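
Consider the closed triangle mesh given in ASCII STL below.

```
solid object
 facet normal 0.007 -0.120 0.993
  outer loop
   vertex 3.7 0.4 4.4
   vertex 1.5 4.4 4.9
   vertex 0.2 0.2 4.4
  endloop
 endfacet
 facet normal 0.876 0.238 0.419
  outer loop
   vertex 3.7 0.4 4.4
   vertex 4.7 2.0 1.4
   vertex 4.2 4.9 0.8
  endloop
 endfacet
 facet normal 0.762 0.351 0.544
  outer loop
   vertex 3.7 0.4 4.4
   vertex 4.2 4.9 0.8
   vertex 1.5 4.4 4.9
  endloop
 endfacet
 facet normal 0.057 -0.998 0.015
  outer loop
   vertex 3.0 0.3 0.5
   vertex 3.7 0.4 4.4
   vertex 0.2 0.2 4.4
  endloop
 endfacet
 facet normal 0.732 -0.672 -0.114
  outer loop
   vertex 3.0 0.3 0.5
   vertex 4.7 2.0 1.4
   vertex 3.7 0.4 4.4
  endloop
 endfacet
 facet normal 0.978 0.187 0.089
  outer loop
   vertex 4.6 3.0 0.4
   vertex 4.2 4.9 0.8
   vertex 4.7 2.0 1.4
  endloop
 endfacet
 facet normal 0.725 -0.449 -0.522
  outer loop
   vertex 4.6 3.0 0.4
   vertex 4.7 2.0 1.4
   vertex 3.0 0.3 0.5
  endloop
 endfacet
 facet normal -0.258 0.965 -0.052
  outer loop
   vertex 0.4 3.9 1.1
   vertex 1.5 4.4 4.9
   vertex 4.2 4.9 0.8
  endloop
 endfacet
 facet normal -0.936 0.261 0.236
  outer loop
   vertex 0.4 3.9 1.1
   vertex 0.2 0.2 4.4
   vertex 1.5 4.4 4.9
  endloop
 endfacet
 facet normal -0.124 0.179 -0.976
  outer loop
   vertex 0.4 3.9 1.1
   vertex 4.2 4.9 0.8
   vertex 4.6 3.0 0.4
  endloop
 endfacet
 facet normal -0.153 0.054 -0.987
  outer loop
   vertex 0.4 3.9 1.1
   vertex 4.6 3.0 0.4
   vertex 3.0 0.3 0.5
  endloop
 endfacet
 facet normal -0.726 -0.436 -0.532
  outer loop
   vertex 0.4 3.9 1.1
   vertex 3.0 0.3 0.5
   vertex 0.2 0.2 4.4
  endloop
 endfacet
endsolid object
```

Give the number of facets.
12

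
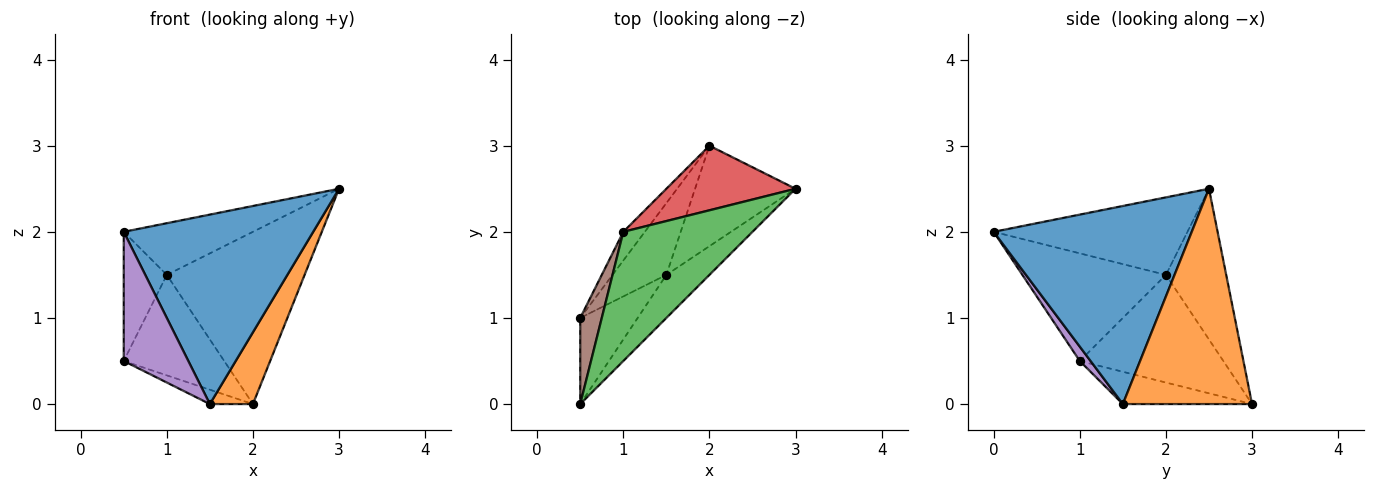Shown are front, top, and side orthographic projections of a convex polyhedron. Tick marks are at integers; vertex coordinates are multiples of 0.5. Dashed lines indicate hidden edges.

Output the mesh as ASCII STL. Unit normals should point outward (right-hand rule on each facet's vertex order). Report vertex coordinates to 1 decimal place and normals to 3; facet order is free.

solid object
 facet normal 0.714 -0.683 -0.155
  outer loop
   vertex 1.5 1.5 0.0
   vertex 3.0 2.5 2.5
   vertex 0.5 0.0 2.0
  endloop
 endfacet
 facet normal 0.867 -0.289 -0.405
  outer loop
   vertex 1.5 1.5 0.0
   vertex 2.0 3.0 0.0
   vertex 3.0 2.5 2.5
  endloop
 endfacet
 facet normal -0.487 0.324 0.811
  outer loop
   vertex 1.0 2.0 1.5
   vertex 0.5 0.0 2.0
   vertex 3.0 2.5 2.5
  endloop
 endfacet
 facet normal -0.379 0.866 0.325
  outer loop
   vertex 1.0 2.0 1.5
   vertex 3.0 2.5 2.5
   vertex 2.0 3.0 0.0
  endloop
 endfacet
 facet normal 0.137 -0.824 -0.549
  outer loop
   vertex 0.5 1.0 0.5
   vertex 1.5 1.5 0.0
   vertex 0.5 0.0 2.0
  endloop
 endfacet
 facet normal -0.941 0.282 0.188
  outer loop
   vertex 0.5 1.0 0.5
   vertex 0.5 0.0 2.0
   vertex 1.0 2.0 1.5
  endloop
 endfacet
 facet normal -0.507 0.169 -0.845
  outer loop
   vertex 0.5 1.0 0.5
   vertex 2.0 3.0 0.0
   vertex 1.5 1.5 0.0
  endloop
 endfacet
 facet normal -0.808 0.566 -0.162
  outer loop
   vertex 0.5 1.0 0.5
   vertex 1.0 2.0 1.5
   vertex 2.0 3.0 0.0
  endloop
 endfacet
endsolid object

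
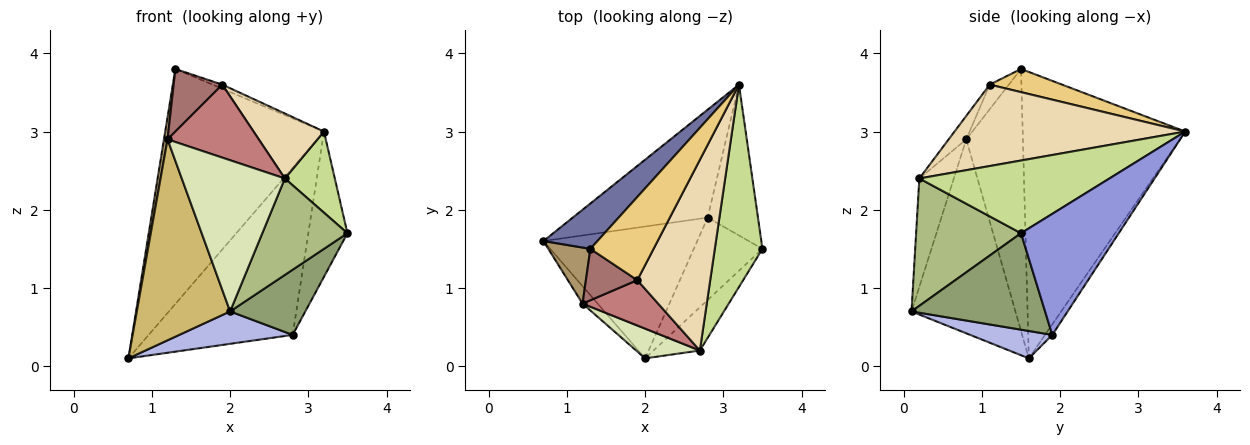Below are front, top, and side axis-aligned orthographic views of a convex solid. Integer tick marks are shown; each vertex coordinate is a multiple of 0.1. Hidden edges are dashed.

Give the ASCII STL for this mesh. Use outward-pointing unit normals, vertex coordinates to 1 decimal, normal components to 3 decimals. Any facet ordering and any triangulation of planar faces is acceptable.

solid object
 facet normal -0.709 0.692 0.134
  outer loop
   vertex 1.3 1.5 3.8
   vertex 3.2 3.6 3.0
   vertex 0.7 1.6 0.1
  endloop
 endfacet
 facet normal -0.042 0.839 -0.542
  outer loop
   vertex 2.8 1.9 0.4
   vertex 0.7 1.6 0.1
   vertex 3.2 3.6 3.0
  endloop
 endfacet
 facet normal 0.866 0.347 -0.360
  outer loop
   vertex 2.8 1.9 0.4
   vertex 3.2 3.6 3.0
   vertex 3.5 1.5 1.7
  endloop
 endfacet
 facet normal 0.170 -0.235 -0.957
  outer loop
   vertex 2.8 1.9 0.4
   vertex 2.0 0.1 0.7
   vertex 0.7 1.6 0.1
  endloop
 endfacet
 facet normal 0.741 -0.417 -0.527
  outer loop
   vertex 2.8 1.9 0.4
   vertex 3.5 1.5 1.7
   vertex 2.0 0.1 0.7
  endloop
 endfacet
 facet normal 0.747 -0.606 -0.272
  outer loop
   vertex 2.7 0.2 2.4
   vertex 2.0 0.1 0.7
   vertex 3.5 1.5 1.7
  endloop
 endfacet
 facet normal 0.817 -0.215 0.535
  outer loop
   vertex 2.7 0.2 2.4
   vertex 3.5 1.5 1.7
   vertex 3.2 3.6 3.0
  endloop
 endfacet
 facet normal -0.312 -0.932 0.183
  outer loop
   vertex 1.2 0.8 2.9
   vertex 2.0 0.1 0.7
   vertex 2.7 0.2 2.4
  endloop
 endfacet
 facet normal -0.985 -0.063 0.158
  outer loop
   vertex 1.2 0.8 2.9
   vertex 1.3 1.5 3.8
   vertex 0.7 1.6 0.1
  endloop
 endfacet
 facet normal -0.743 -0.667 -0.058
  outer loop
   vertex 1.2 0.8 2.9
   vertex 0.7 1.6 0.1
   vertex 2.0 0.1 0.7
  endloop
 endfacet
 facet normal 0.344 0.046 0.938
  outer loop
   vertex 1.9 1.1 3.6
   vertex 3.2 3.6 3.0
   vertex 1.3 1.5 3.8
  endloop
 endfacet
 facet normal 0.726 -0.222 0.651
  outer loop
   vertex 1.9 1.1 3.6
   vertex 2.7 0.2 2.4
   vertex 3.2 3.6 3.0
  endloop
 endfacet
 facet normal -0.290 -0.739 0.607
  outer loop
   vertex 1.9 1.1 3.6
   vertex 1.3 1.5 3.8
   vertex 1.2 0.8 2.9
  endloop
 endfacet
 facet normal -0.162 -0.838 0.521
  outer loop
   vertex 1.9 1.1 3.6
   vertex 1.2 0.8 2.9
   vertex 2.7 0.2 2.4
  endloop
 endfacet
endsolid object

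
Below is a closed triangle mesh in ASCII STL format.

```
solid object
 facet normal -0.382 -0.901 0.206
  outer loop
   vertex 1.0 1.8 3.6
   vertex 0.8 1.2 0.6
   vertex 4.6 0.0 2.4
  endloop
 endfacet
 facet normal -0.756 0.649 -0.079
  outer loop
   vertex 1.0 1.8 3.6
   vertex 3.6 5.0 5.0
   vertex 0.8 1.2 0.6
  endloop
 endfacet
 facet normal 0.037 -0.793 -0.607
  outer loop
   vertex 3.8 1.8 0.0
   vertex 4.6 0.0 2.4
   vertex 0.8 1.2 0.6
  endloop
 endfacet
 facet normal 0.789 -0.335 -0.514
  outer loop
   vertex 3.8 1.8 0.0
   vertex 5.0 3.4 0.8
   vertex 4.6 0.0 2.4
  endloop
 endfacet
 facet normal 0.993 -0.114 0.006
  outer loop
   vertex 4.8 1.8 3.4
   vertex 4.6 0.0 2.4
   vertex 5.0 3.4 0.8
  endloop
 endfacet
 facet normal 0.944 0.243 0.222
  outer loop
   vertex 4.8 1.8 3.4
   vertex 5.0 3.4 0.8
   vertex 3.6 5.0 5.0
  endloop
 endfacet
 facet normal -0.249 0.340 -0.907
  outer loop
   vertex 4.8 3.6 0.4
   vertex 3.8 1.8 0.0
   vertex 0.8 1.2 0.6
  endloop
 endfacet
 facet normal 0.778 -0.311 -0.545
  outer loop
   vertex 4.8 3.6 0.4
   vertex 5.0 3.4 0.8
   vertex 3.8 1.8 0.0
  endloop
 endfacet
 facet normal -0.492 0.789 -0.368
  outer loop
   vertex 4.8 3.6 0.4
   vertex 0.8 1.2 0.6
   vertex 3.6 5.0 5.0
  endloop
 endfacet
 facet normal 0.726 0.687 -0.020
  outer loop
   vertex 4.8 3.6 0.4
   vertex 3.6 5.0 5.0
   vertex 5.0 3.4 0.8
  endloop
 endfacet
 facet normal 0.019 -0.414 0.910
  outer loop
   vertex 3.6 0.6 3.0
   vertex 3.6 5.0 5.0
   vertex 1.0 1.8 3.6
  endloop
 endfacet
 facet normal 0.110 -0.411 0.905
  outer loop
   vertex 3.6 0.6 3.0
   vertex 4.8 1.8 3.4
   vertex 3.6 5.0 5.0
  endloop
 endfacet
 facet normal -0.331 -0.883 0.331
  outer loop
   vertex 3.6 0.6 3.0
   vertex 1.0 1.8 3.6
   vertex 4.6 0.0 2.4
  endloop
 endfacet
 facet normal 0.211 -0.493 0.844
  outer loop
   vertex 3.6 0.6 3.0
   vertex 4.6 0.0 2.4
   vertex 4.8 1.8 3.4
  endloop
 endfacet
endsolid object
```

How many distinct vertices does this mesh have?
9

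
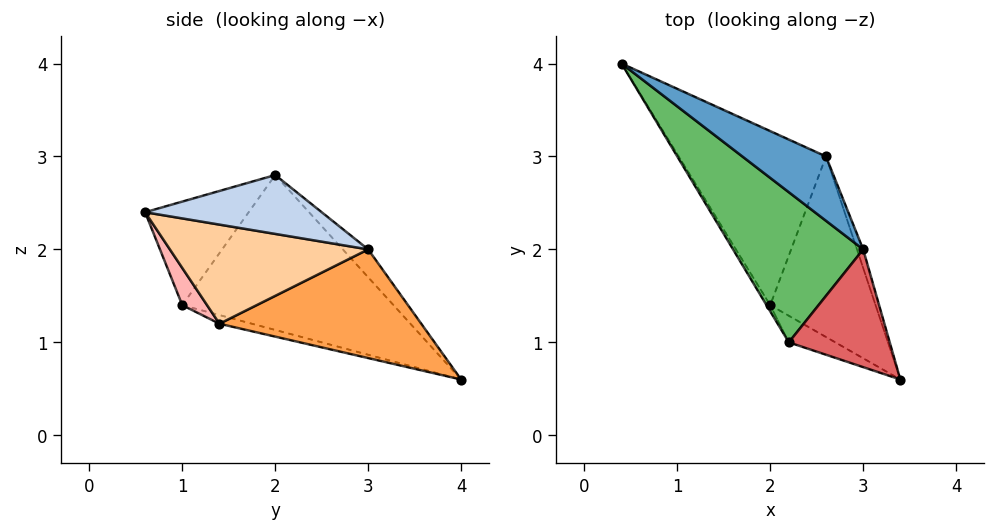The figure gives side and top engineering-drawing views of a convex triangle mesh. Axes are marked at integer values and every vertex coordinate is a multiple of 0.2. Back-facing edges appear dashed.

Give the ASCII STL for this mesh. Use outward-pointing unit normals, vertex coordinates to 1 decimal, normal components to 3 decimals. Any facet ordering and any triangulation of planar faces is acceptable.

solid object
 facet normal -0.267 0.535 0.802
  outer loop
   vertex 2.6 3.0 2.0
   vertex 0.4 4.0 0.6
   vertex 3.0 2.0 2.8
  endloop
 endfacet
 facet normal 0.949 0.300 -0.100
  outer loop
   vertex 2.6 3.0 2.0
   vertex 3.0 2.0 2.8
   vertex 3.4 0.6 2.4
  endloop
 endfacet
 facet normal 0.584 0.177 -0.792
  outer loop
   vertex 2.6 3.0 2.0
   vertex 2.0 1.4 1.2
   vertex 0.4 4.0 0.6
  endloop
 endfacet
 facet normal 0.681 0.106 -0.724
  outer loop
   vertex 2.6 3.0 2.0
   vertex 3.4 0.6 2.4
   vertex 2.0 1.4 1.2
  endloop
 endfacet
 facet normal -0.736 -0.277 0.618
  outer loop
   vertex 2.2 1.0 1.4
   vertex 3.0 2.0 2.8
   vertex 0.4 4.0 0.6
  endloop
 endfacet
 facet normal -0.768 -0.549 -0.329
  outer loop
   vertex 2.2 1.0 1.4
   vertex 0.4 4.0 0.6
   vertex 2.0 1.4 1.2
  endloop
 endfacet
 facet normal -0.664 -0.375 0.647
  outer loop
   vertex 2.2 1.0 1.4
   vertex 3.4 0.6 2.4
   vertex 3.0 2.0 2.8
  endloop
 endfacet
 facet normal 0.623 -0.078 -0.778
  outer loop
   vertex 2.2 1.0 1.4
   vertex 2.0 1.4 1.2
   vertex 3.4 0.6 2.4
  endloop
 endfacet
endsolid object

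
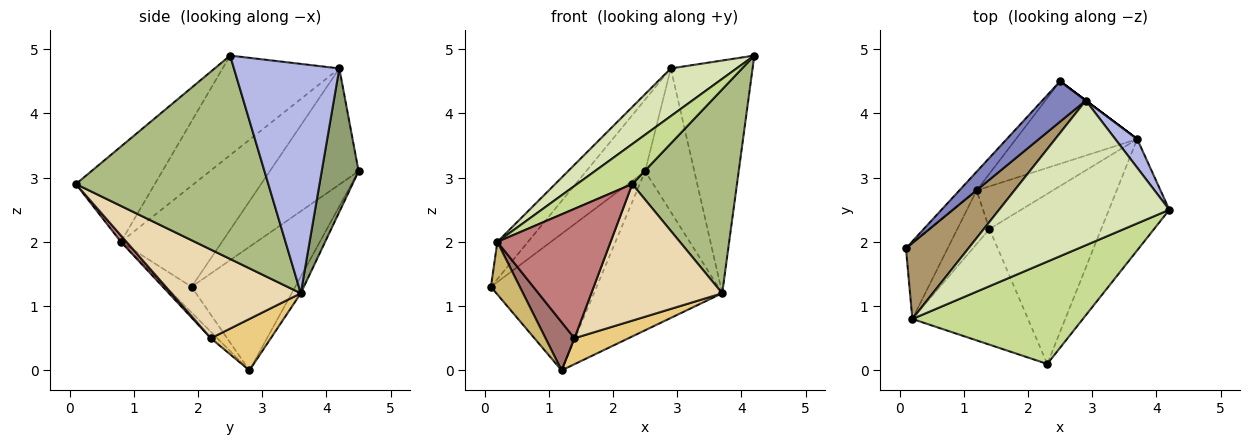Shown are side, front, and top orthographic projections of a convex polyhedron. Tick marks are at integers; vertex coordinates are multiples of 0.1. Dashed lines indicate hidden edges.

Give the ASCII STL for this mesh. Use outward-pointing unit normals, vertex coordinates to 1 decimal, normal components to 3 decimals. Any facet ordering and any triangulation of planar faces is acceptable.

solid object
 facet normal -0.697 0.711 -0.098
  outer loop
   vertex 1.2 2.8 0.0
   vertex 0.1 1.9 1.3
   vertex 2.5 4.5 3.1
  endloop
 endfacet
 facet normal -0.795 0.528 0.298
  outer loop
   vertex 2.9 4.2 4.7
   vertex 2.5 4.5 3.1
   vertex 0.1 1.9 1.3
  endloop
 endfacet
 facet normal -0.063 0.886 -0.459
  outer loop
   vertex 3.7 3.6 1.2
   vertex 1.2 2.8 0.0
   vertex 2.5 4.5 3.1
  endloop
 endfacet
 facet normal 0.788 0.611 0.075
  outer loop
   vertex 3.7 3.6 1.2
   vertex 2.9 4.2 4.7
   vertex 4.2 2.5 4.9
  endloop
 endfacet
 facet normal 0.600 0.800 0.000
  outer loop
   vertex 3.7 3.6 1.2
   vertex 2.5 4.5 3.1
   vertex 2.9 4.2 4.7
  endloop
 endfacet
 facet normal 0.850 -0.463 -0.252
  outer loop
   vertex 3.7 3.6 1.2
   vertex 4.2 2.5 4.9
   vertex 2.3 0.1 2.9
  endloop
 endfacet
 facet normal -0.462 -0.323 0.826
  outer loop
   vertex 0.2 0.8 2.0
   vertex 2.3 0.1 2.9
   vertex 4.2 2.5 4.9
  endloop
 endfacet
 facet normal -0.486 -0.274 0.830
  outer loop
   vertex 0.2 0.8 2.0
   vertex 4.2 2.5 4.9
   vertex 2.9 4.2 4.7
  endloop
 endfacet
 facet normal -0.824 0.249 0.510
  outer loop
   vertex 0.2 0.8 2.0
   vertex 2.9 4.2 4.7
   vertex 0.1 1.9 1.3
  endloop
 endfacet
 facet normal -0.451 -0.508 -0.734
  outer loop
   vertex 0.2 0.8 2.0
   vertex 0.1 1.9 1.3
   vertex 1.2 2.8 0.0
  endloop
 endfacet
 facet normal 0.499 -0.450 -0.740
  outer loop
   vertex 1.4 2.2 0.5
   vertex 1.2 2.8 0.0
   vertex 3.7 3.6 1.2
  endloop
 endfacet
 facet normal 0.526 -0.533 -0.663
  outer loop
   vertex 1.4 2.2 0.5
   vertex 3.7 3.6 1.2
   vertex 2.3 0.1 2.9
  endloop
 endfacet
 facet normal -0.147 -0.662 -0.735
  outer loop
   vertex 1.4 2.2 0.5
   vertex 0.2 0.8 2.0
   vertex 1.2 2.8 0.0
  endloop
 endfacet
 facet normal 0.037 -0.745 -0.666
  outer loop
   vertex 1.4 2.2 0.5
   vertex 2.3 0.1 2.9
   vertex 0.2 0.8 2.0
  endloop
 endfacet
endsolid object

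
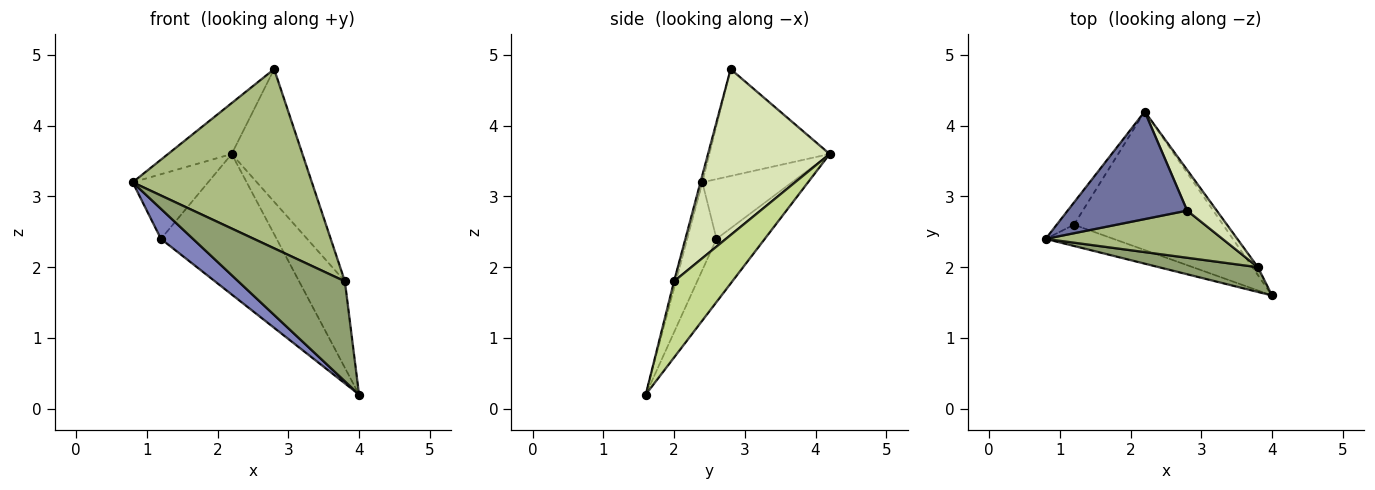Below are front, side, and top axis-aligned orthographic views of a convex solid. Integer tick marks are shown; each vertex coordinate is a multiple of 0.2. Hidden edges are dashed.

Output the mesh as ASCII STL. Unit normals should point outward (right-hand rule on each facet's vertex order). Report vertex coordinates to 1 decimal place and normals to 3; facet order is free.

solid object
 facet normal -0.629 0.333 0.703
  outer loop
   vertex 2.8 2.8 4.8
   vertex 2.2 4.2 3.6
   vertex 0.8 2.4 3.2
  endloop
 endfacet
 facet normal -0.597 -0.655 -0.462
  outer loop
   vertex 1.2 2.6 2.4
   vertex 4.0 1.6 0.2
   vertex 0.8 2.4 3.2
  endloop
 endfacet
 facet normal -0.747 0.629 -0.216
  outer loop
   vertex 1.2 2.6 2.4
   vertex 0.8 2.4 3.2
   vertex 2.2 4.2 3.6
  endloop
 endfacet
 facet normal -0.285 0.683 -0.673
  outer loop
   vertex 1.2 2.6 2.4
   vertex 2.2 4.2 3.6
   vertex 4.0 1.6 0.2
  endloop
 endfacet
 facet normal -0.017 -0.971 0.240
  outer loop
   vertex 3.8 2.0 1.8
   vertex 0.8 2.4 3.2
   vertex 4.0 1.6 0.2
  endloop
 endfacet
 facet normal -0.010 -0.967 0.254
  outer loop
   vertex 3.8 2.0 1.8
   vertex 2.8 2.8 4.8
   vertex 0.8 2.4 3.2
  endloop
 endfacet
 facet normal 0.785 0.617 -0.056
  outer loop
   vertex 3.8 2.0 1.8
   vertex 4.0 1.6 0.2
   vertex 2.2 4.2 3.6
  endloop
 endfacet
 facet normal 0.854 0.497 0.152
  outer loop
   vertex 3.8 2.0 1.8
   vertex 2.2 4.2 3.6
   vertex 2.8 2.8 4.8
  endloop
 endfacet
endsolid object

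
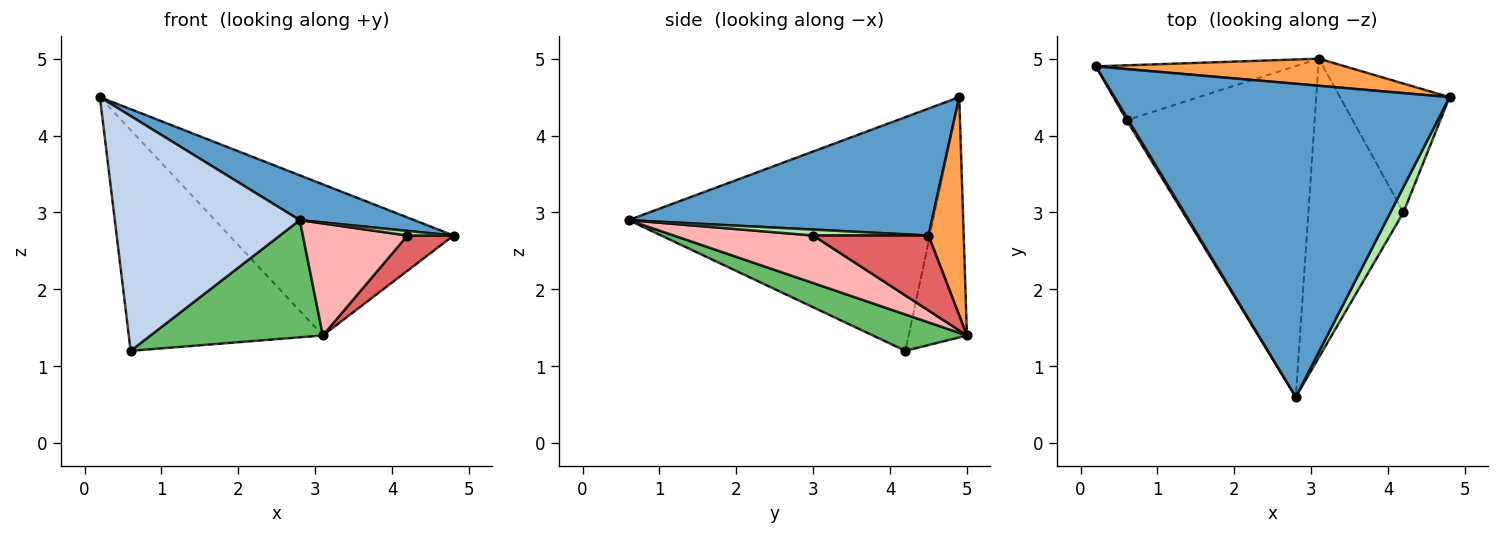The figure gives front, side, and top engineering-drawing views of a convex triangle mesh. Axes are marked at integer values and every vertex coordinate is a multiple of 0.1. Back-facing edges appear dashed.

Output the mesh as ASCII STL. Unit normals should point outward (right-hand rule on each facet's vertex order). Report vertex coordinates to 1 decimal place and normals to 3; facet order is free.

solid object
 facet normal 0.351 -0.133 0.927
  outer loop
   vertex 2.8 0.6 2.9
   vertex 4.8 4.5 2.7
   vertex 0.2 4.9 4.5
  endloop
 endfacet
 facet normal -0.855 -0.519 0.007
  outer loop
   vertex 0.6 4.2 1.2
   vertex 2.8 0.6 2.9
   vertex 0.2 4.9 4.5
  endloop
 endfacet
 facet normal 0.153 0.973 0.174
  outer loop
   vertex 3.1 5.0 1.4
   vertex 0.2 4.9 4.5
   vertex 4.8 4.5 2.7
  endloop
 endfacet
 facet normal -0.280 0.932 -0.232
  outer loop
   vertex 3.1 5.0 1.4
   vertex 0.6 4.2 1.2
   vertex 0.2 4.9 4.5
  endloop
 endfacet
 facet normal 0.179 -0.328 -0.927
  outer loop
   vertex 3.1 5.0 1.4
   vertex 2.8 0.6 2.9
   vertex 0.6 4.2 1.2
  endloop
 endfacet
 facet normal 0.408 -0.163 0.898
  outer loop
   vertex 4.2 3.0 2.7
   vertex 4.8 4.5 2.7
   vertex 2.8 0.6 2.9
  endloop
 endfacet
 facet normal 0.551 -0.220 -0.805
  outer loop
   vertex 4.2 3.0 2.7
   vertex 3.1 5.0 1.4
   vertex 4.8 4.5 2.7
  endloop
 endfacet
 facet normal 0.424 -0.318 -0.848
  outer loop
   vertex 4.2 3.0 2.7
   vertex 2.8 0.6 2.9
   vertex 3.1 5.0 1.4
  endloop
 endfacet
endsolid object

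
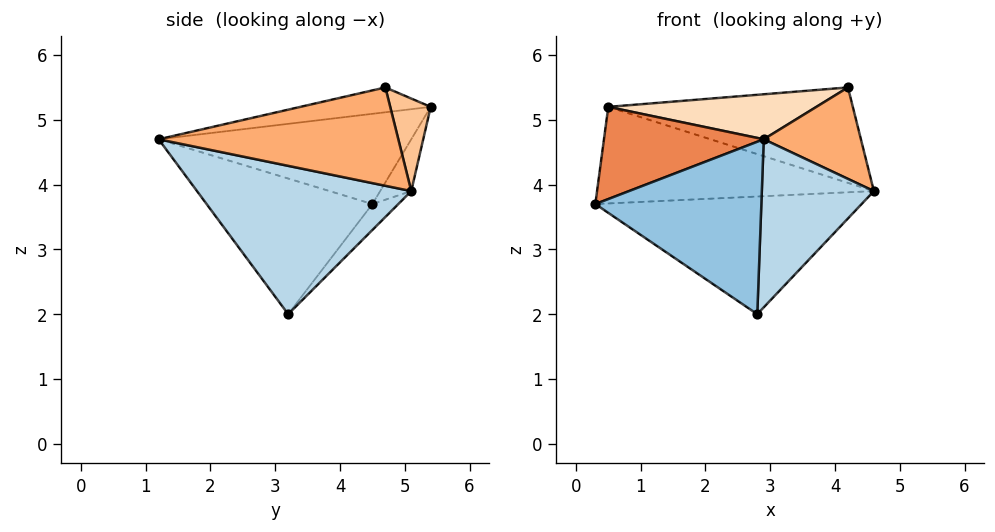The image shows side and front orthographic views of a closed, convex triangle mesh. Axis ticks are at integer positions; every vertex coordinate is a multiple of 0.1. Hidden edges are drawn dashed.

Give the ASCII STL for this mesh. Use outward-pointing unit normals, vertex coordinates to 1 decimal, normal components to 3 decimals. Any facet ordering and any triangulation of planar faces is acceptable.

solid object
 facet normal -0.072 0.738 -0.670
  outer loop
   vertex 2.8 3.2 2.0
   vertex 0.3 4.5 3.7
   vertex 4.6 5.1 3.9
  endloop
 endfacet
 facet normal -0.633 -0.633 -0.446
  outer loop
   vertex 2.8 3.2 2.0
   vertex 2.9 1.2 4.7
   vertex 0.3 4.5 3.7
  endloop
 endfacet
 facet normal 0.829 -0.434 -0.352
  outer loop
   vertex 2.8 3.2 2.0
   vertex 4.6 5.1 3.9
   vertex 2.9 1.2 4.7
  endloop
 endfacet
 facet normal -0.096 0.859 -0.503
  outer loop
   vertex 0.5 5.4 5.2
   vertex 4.6 5.1 3.9
   vertex 0.3 4.5 3.7
  endloop
 endfacet
 facet normal -0.775 -0.490 0.398
  outer loop
   vertex 0.5 5.4 5.2
   vertex 0.3 4.5 3.7
   vertex 2.9 1.2 4.7
  endloop
 endfacet
 facet normal 0.918 -0.372 0.136
  outer loop
   vertex 4.2 4.7 5.5
   vertex 2.9 1.2 4.7
   vertex 4.6 5.1 3.9
  endloop
 endfacet
 facet normal 0.157 0.948 0.276
  outer loop
   vertex 4.2 4.7 5.5
   vertex 4.6 5.1 3.9
   vertex 0.5 5.4 5.2
  endloop
 endfacet
 facet normal -0.113 -0.181 0.977
  outer loop
   vertex 4.2 4.7 5.5
   vertex 0.5 5.4 5.2
   vertex 2.9 1.2 4.7
  endloop
 endfacet
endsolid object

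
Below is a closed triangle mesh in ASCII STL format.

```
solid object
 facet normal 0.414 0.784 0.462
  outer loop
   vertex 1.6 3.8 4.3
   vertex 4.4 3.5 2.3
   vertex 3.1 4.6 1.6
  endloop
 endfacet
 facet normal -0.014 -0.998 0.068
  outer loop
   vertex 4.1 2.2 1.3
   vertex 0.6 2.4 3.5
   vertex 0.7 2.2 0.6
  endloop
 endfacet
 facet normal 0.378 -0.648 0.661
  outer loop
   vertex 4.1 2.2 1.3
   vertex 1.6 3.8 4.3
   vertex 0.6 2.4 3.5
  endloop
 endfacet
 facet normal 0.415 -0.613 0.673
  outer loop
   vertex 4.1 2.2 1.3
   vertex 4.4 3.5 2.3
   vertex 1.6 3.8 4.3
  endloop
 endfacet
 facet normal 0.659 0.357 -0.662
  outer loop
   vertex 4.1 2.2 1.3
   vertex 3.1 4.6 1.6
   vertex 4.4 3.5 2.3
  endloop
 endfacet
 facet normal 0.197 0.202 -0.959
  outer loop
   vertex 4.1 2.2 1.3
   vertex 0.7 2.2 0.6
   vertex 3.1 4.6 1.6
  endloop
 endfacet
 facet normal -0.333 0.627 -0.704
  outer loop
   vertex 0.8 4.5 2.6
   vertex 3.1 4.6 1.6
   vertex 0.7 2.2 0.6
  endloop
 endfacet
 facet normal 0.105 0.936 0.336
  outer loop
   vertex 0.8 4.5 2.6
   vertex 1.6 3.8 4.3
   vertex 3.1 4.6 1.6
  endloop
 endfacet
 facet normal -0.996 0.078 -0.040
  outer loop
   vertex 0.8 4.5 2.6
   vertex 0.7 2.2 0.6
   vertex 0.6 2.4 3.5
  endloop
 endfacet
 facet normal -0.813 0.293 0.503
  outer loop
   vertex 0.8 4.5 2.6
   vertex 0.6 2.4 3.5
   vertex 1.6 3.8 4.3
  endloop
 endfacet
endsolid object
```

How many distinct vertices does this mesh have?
7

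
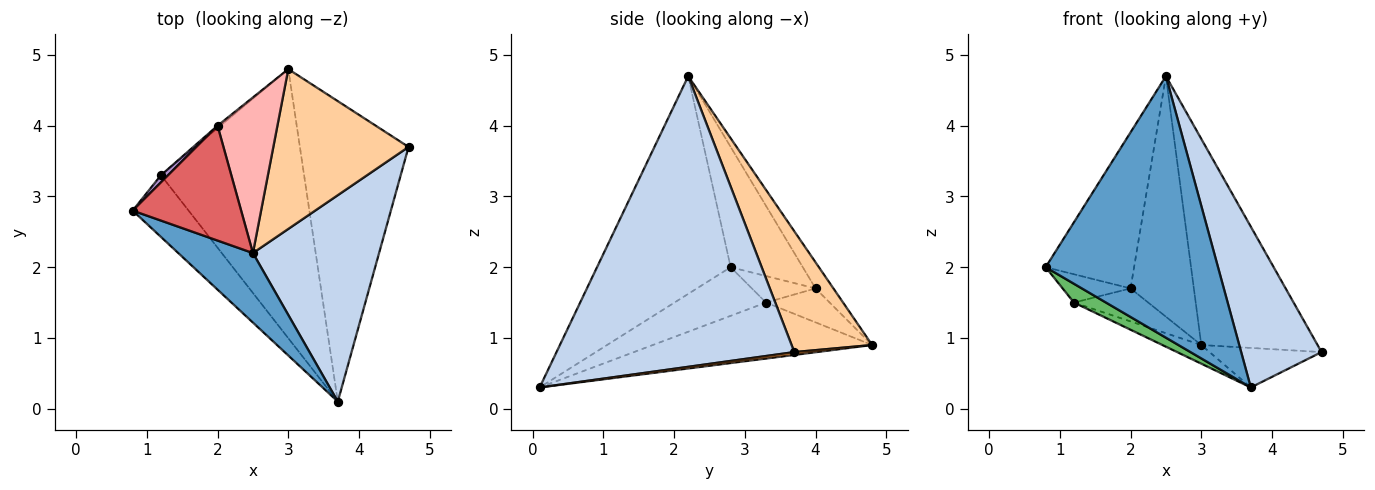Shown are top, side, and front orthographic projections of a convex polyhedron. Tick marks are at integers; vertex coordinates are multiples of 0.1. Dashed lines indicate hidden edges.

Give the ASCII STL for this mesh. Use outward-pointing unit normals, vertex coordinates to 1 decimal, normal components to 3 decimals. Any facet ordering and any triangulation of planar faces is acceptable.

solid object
 facet normal -0.600 -0.773 0.206
  outer loop
   vertex 2.5 2.2 4.7
   vertex 0.8 2.8 2.0
   vertex 3.7 0.1 0.3
  endloop
 endfacet
 facet normal 0.876 -0.296 0.380
  outer loop
   vertex 2.5 2.2 4.7
   vertex 3.7 0.1 0.3
   vertex 4.7 3.7 0.8
  endloop
 endfacet
 facet normal 0.026 0.130 -0.991
  outer loop
   vertex 3.0 4.8 0.9
   vertex 4.7 3.7 0.8
   vertex 3.7 0.1 0.3
  endloop
 endfacet
 facet normal 0.480 0.693 0.537
  outer loop
   vertex 3.0 4.8 0.9
   vertex 2.5 2.2 4.7
   vertex 4.7 3.7 0.8
  endloop
 endfacet
 facet normal -0.640 -0.224 -0.735
  outer loop
   vertex 1.2 3.3 1.5
   vertex 3.7 0.1 0.3
   vertex 0.8 2.8 2.0
  endloop
 endfacet
 facet normal -0.364 0.064 -0.929
  outer loop
   vertex 1.2 3.3 1.5
   vertex 3.0 4.8 0.9
   vertex 3.7 0.1 0.3
  endloop
 endfacet
 facet normal -0.549 0.673 0.495
  outer loop
   vertex 2.0 4.0 1.7
   vertex 0.8 2.8 2.0
   vertex 2.5 2.2 4.7
  endloop
 endfacet
 facet normal -0.231 0.817 0.529
  outer loop
   vertex 2.0 4.0 1.7
   vertex 2.5 2.2 4.7
   vertex 3.0 4.8 0.9
  endloop
 endfacet
 facet normal -0.673 0.718 0.179
  outer loop
   vertex 2.0 4.0 1.7
   vertex 1.2 3.3 1.5
   vertex 0.8 2.8 2.0
  endloop
 endfacet
 facet normal -0.650 0.758 -0.054
  outer loop
   vertex 2.0 4.0 1.7
   vertex 3.0 4.8 0.9
   vertex 1.2 3.3 1.5
  endloop
 endfacet
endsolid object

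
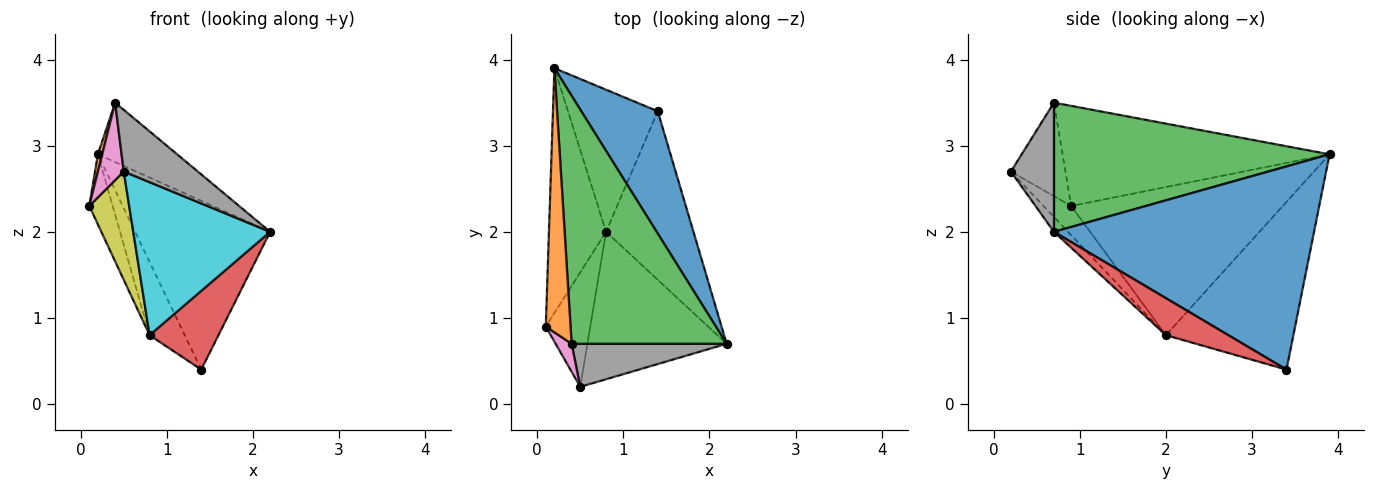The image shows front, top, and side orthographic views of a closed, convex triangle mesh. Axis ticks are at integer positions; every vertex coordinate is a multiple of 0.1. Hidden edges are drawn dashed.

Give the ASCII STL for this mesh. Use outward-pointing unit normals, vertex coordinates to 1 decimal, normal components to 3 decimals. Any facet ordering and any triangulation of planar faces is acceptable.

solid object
 facet normal 0.842 0.437 0.317
  outer loop
   vertex 1.4 3.4 0.4
   vertex 0.2 3.9 2.9
   vertex 2.2 0.7 2.0
  endloop
 endfacet
 facet normal -0.971 -0.016 0.240
  outer loop
   vertex 0.4 0.7 3.5
   vertex 0.2 3.9 2.9
   vertex 0.1 0.9 2.3
  endloop
 endfacet
 facet normal 0.630 0.181 0.756
  outer loop
   vertex 0.4 0.7 3.5
   vertex 2.2 0.7 2.0
   vertex 0.2 3.9 2.9
  endloop
 endfacet
 facet normal 0.358 -0.395 -0.846
  outer loop
   vertex 0.8 2.0 0.8
   vertex 1.4 3.4 0.4
   vertex 2.2 0.7 2.0
  endloop
 endfacet
 facet normal -0.928 0.103 -0.358
  outer loop
   vertex 0.8 2.0 0.8
   vertex 0.1 0.9 2.3
   vertex 0.2 3.9 2.9
  endloop
 endfacet
 facet normal -0.857 0.236 -0.458
  outer loop
   vertex 0.8 2.0 0.8
   vertex 0.2 3.9 2.9
   vertex 1.4 3.4 0.4
  endloop
 endfacet
 facet normal -0.893 -0.423 0.153
  outer loop
   vertex 0.5 0.2 2.7
   vertex 0.4 0.7 3.5
   vertex 0.1 0.9 2.3
  endloop
 endfacet
 facet normal 0.430 -0.740 0.516
  outer loop
   vertex 0.5 0.2 2.7
   vertex 2.2 0.7 2.0
   vertex 0.4 0.7 3.5
  endloop
 endfacet
 facet normal -0.430 -0.620 -0.656
  outer loop
   vertex 0.5 0.2 2.7
   vertex 0.1 0.9 2.3
   vertex 0.8 2.0 0.8
  endloop
 endfacet
 facet normal -0.074 -0.718 -0.692
  outer loop
   vertex 0.5 0.2 2.7
   vertex 0.8 2.0 0.8
   vertex 2.2 0.7 2.0
  endloop
 endfacet
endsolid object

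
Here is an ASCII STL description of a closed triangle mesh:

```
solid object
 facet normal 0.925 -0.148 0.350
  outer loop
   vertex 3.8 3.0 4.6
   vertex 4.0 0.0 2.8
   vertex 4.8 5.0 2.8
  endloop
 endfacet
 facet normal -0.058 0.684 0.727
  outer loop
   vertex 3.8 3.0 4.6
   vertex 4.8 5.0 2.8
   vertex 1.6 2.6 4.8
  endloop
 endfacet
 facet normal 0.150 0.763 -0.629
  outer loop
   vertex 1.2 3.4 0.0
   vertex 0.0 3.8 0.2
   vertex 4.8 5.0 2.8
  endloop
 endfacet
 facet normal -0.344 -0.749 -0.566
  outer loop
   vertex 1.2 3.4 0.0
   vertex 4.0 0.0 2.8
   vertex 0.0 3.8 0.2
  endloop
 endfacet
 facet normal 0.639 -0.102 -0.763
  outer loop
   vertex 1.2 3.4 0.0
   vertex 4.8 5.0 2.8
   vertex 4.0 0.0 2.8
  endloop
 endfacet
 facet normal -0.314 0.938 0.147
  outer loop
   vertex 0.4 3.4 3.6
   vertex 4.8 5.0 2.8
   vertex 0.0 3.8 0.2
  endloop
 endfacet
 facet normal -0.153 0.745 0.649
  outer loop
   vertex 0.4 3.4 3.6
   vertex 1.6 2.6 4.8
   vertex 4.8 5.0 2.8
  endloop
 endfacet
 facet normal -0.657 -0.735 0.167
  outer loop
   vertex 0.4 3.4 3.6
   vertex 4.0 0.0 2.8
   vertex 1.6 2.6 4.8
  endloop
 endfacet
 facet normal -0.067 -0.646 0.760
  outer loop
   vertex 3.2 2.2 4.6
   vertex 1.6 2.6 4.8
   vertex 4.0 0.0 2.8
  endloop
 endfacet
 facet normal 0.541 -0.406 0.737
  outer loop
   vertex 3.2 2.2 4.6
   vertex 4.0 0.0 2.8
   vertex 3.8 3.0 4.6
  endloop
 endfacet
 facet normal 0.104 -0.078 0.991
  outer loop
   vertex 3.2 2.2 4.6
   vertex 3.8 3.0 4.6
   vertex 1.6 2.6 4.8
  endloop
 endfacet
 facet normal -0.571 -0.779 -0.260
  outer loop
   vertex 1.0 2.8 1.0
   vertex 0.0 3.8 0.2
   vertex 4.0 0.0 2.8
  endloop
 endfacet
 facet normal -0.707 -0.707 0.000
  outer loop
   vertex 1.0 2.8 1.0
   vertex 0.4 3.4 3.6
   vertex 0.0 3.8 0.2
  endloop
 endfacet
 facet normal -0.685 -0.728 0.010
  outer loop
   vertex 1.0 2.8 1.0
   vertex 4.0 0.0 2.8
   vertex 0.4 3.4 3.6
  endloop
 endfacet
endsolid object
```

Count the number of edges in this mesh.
21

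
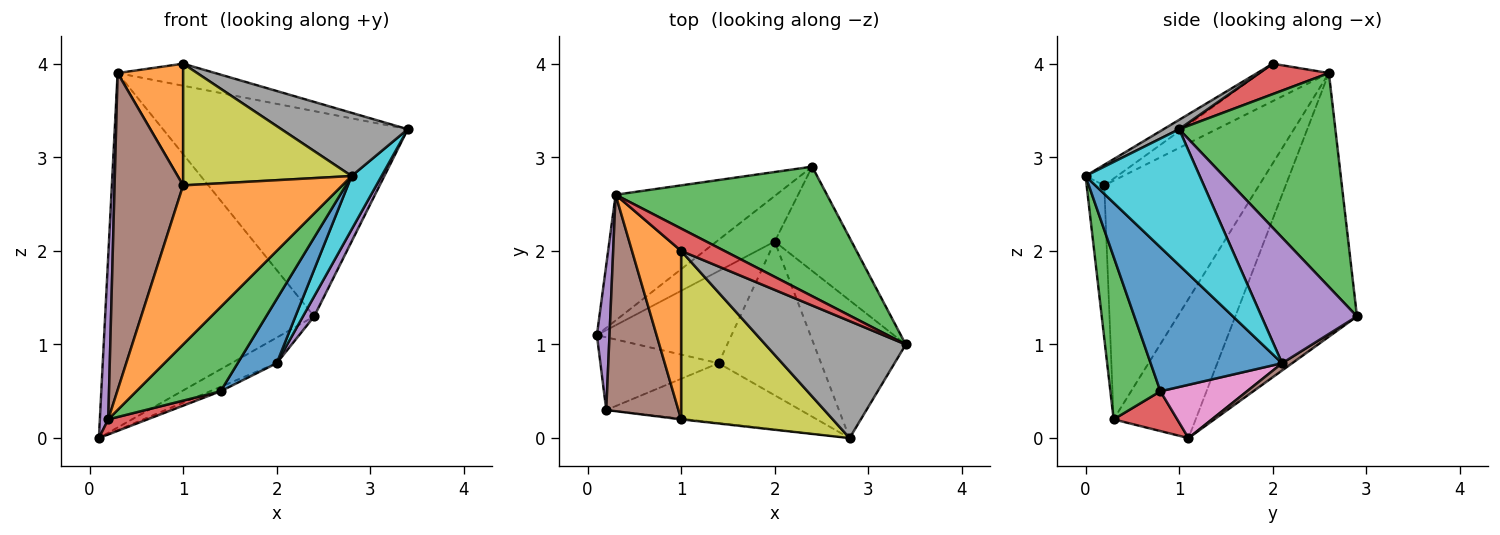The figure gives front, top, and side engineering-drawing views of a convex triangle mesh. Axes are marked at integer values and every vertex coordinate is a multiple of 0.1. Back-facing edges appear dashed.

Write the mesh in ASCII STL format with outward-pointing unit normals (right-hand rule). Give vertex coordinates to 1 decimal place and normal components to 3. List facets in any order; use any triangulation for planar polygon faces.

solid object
 facet normal -0.481 0.826 -0.293
  outer loop
   vertex 0.3 2.6 3.9
   vertex 2.4 2.9 1.3
   vertex 0.1 1.1 0.0
  endloop
 endfacet
 facet normal -0.526 -0.498 0.690
  outer loop
   vertex 0.3 2.6 3.9
   vertex 1.0 0.2 2.7
   vertex 1.0 2.0 4.0
  endloop
 endfacet
 facet normal 0.475 0.744 0.470
  outer loop
   vertex 0.3 2.6 3.9
   vertex 3.4 1.0 3.3
   vertex 2.4 2.9 1.3
  endloop
 endfacet
 facet normal 0.447 0.628 0.637
  outer loop
   vertex 0.3 2.6 3.9
   vertex 1.0 2.0 4.0
   vertex 3.4 1.0 3.3
  endloop
 endfacet
 facet normal 0.849 -0.100 -0.519
  outer loop
   vertex 2.0 2.1 0.8
   vertex 2.4 2.9 1.3
   vertex 3.4 1.0 3.3
  endloop
 endfacet
 facet normal 0.108 0.487 -0.866
  outer loop
   vertex 2.0 2.1 0.8
   vertex 0.1 1.1 0.0
   vertex 2.4 2.9 1.3
  endloop
 endfacet
 facet normal 0.368 0.045 -0.929
  outer loop
   vertex 2.0 2.1 0.8
   vertex 1.4 0.8 0.5
   vertex 0.1 1.1 0.0
  endloop
 endfacet
 facet normal 0.059 -0.474 0.878
  outer loop
   vertex 2.8 0.0 2.8
   vertex 3.4 1.0 3.3
   vertex 1.0 2.0 4.0
  endloop
 endfacet
 facet normal -0.109 -0.582 0.806
  outer loop
   vertex 2.8 0.0 2.8
   vertex 1.0 2.0 4.0
   vertex 1.0 0.2 2.7
  endloop
 endfacet
 facet normal 0.810 -0.212 -0.547
  outer loop
   vertex 2.8 0.0 2.8
   vertex 2.0 2.1 0.8
   vertex 3.4 1.0 3.3
  endloop
 endfacet
 facet normal 0.792 -0.235 -0.564
  outer loop
   vertex 2.8 0.0 2.8
   vertex 1.4 0.8 0.5
   vertex 2.0 2.1 0.8
  endloop
 endfacet
 facet normal -0.110 -0.994 -0.004
  outer loop
   vertex 0.2 0.3 0.2
   vertex 2.8 0.0 2.8
   vertex 1.0 0.2 2.7
  endloop
 endfacet
 facet normal 0.436 -0.734 -0.521
  outer loop
   vertex 0.2 0.3 0.2
   vertex 1.4 0.8 0.5
   vertex 2.8 0.0 2.8
  endloop
 endfacet
 facet normal 0.313 -0.193 -0.930
  outer loop
   vertex 0.2 0.3 0.2
   vertex 0.1 1.1 0.0
   vertex 1.4 0.8 0.5
  endloop
 endfacet
 facet normal -0.991 -0.101 0.090
  outer loop
   vertex 0.2 0.3 0.2
   vertex 0.3 2.6 3.9
   vertex 0.1 1.1 0.0
  endloop
 endfacet
 facet normal -0.881 -0.390 0.266
  outer loop
   vertex 0.2 0.3 0.2
   vertex 1.0 0.2 2.7
   vertex 0.3 2.6 3.9
  endloop
 endfacet
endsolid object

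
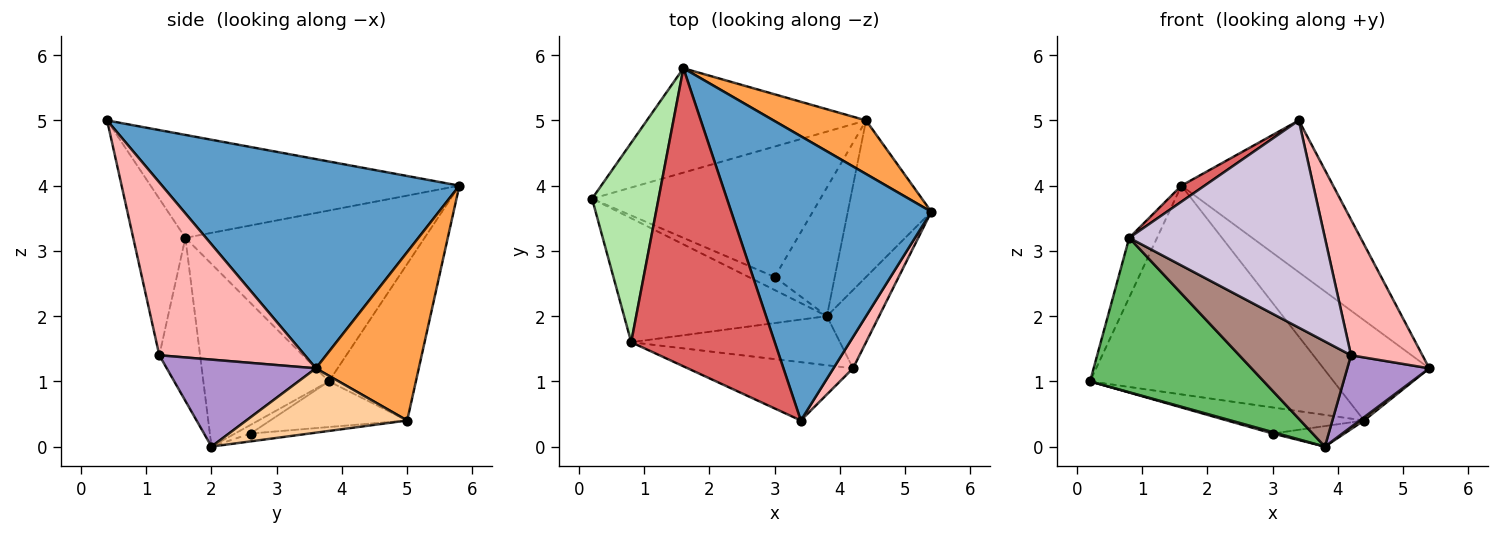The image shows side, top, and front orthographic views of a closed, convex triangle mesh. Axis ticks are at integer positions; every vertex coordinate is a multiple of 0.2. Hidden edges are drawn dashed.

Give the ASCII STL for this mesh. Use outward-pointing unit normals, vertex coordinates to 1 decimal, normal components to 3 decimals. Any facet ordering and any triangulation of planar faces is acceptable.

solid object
 facet normal 0.678 0.346 0.648
  outer loop
   vertex 1.6 5.8 4.0
   vertex 3.4 0.4 5.0
   vertex 5.4 3.6 1.2
  endloop
 endfacet
 facet normal -0.304 0.852 -0.426
  outer loop
   vertex 4.4 5.0 0.4
   vertex 0.2 3.8 1.0
   vertex 1.6 5.8 4.0
  endloop
 endfacet
 facet normal 0.651 0.669 0.358
  outer loop
   vertex 4.4 5.0 0.4
   vertex 1.6 5.8 4.0
   vertex 5.4 3.6 1.2
  endloop
 endfacet
 facet normal 0.610 -0.016 -0.792
  outer loop
   vertex 4.4 5.0 0.4
   vertex 5.4 3.6 1.2
   vertex 3.8 2.0 0.0
  endloop
 endfacet
 facet normal -0.491 -0.679 -0.545
  outer loop
   vertex 0.8 1.6 3.2
   vertex 0.2 3.8 1.0
   vertex 3.8 2.0 0.0
  endloop
 endfacet
 facet normal -0.927 0.108 0.360
  outer loop
   vertex 0.8 1.6 3.2
   vertex 1.6 5.8 4.0
   vertex 0.2 3.8 1.0
  endloop
 endfacet
 facet normal -0.582 -0.044 0.812
  outer loop
   vertex 0.8 1.6 3.2
   vertex 3.4 0.4 5.0
   vertex 1.6 5.8 4.0
  endloop
 endfacet
 facet normal 0.893 -0.438 0.101
  outer loop
   vertex 4.2 1.2 1.4
   vertex 5.4 3.6 1.2
   vertex 3.4 0.4 5.0
  endloop
 endfacet
 facet normal 0.776 -0.427 -0.465
  outer loop
   vertex 4.2 1.2 1.4
   vertex 3.8 2.0 0.0
   vertex 5.4 3.6 1.2
  endloop
 endfacet
 facet normal -0.249 -0.932 -0.262
  outer loop
   vertex 4.2 1.2 1.4
   vertex 3.4 0.4 5.0
   vertex 0.8 1.6 3.2
  endloop
 endfacet
 facet normal -0.314 -0.860 -0.402
  outer loop
   vertex 4.2 1.2 1.4
   vertex 0.8 1.6 3.2
   vertex 3.8 2.0 0.0
  endloop
 endfacet
 facet normal -0.314 -0.105 -0.943
  outer loop
   vertex 3.0 2.6 0.2
   vertex 3.8 2.0 0.0
   vertex 0.2 3.8 1.0
  endloop
 endfacet
 facet normal -0.192 0.192 -0.962
  outer loop
   vertex 3.0 2.6 0.2
   vertex 0.2 3.8 1.0
   vertex 4.4 5.0 0.4
  endloop
 endfacet
 facet normal -0.128 0.156 -0.979
  outer loop
   vertex 3.0 2.6 0.2
   vertex 4.4 5.0 0.4
   vertex 3.8 2.0 0.0
  endloop
 endfacet
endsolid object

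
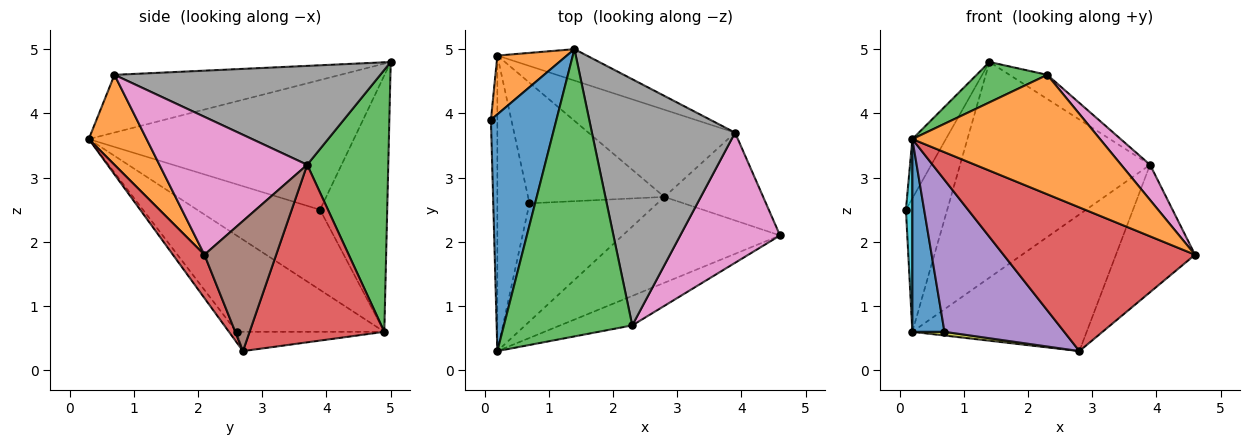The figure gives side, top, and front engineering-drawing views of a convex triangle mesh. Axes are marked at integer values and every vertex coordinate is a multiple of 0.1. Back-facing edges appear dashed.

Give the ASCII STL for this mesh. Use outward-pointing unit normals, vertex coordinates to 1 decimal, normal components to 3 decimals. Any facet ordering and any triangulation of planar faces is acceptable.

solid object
 facet normal -0.887 0.112 0.448
  outer loop
   vertex 1.4 5.0 4.8
   vertex 0.1 3.9 2.5
   vertex 0.2 0.3 3.6
  endloop
 endfacet
 facet normal 0.287 -0.930 -0.230
  outer loop
   vertex 2.3 0.7 4.6
   vertex 0.2 0.3 3.6
   vertex 4.6 2.1 1.8
  endloop
 endfacet
 facet normal -0.407 -0.127 0.905
  outer loop
   vertex 2.3 0.7 4.6
   vertex 1.4 5.0 4.8
   vertex 0.2 0.3 3.6
  endloop
 endfacet
 facet normal 0.140 -0.850 -0.508
  outer loop
   vertex 2.8 2.7 0.3
   vertex 4.6 2.1 1.8
   vertex 0.2 0.3 3.6
  endloop
 endfacet
 facet normal -0.050 -0.789 -0.613
  outer loop
   vertex 2.8 2.7 0.3
   vertex 0.2 0.3 3.6
   vertex 0.7 2.6 0.6
  endloop
 endfacet
 facet normal 0.599 0.660 -0.455
  outer loop
   vertex 3.9 3.7 3.2
   vertex 4.6 2.1 1.8
   vertex 2.8 2.7 0.3
  endloop
 endfacet
 facet normal 0.800 -0.157 0.579
  outer loop
   vertex 3.9 3.7 3.2
   vertex 2.3 0.7 4.6
   vertex 4.6 2.1 1.8
  endloop
 endfacet
 facet normal 0.567 0.080 0.820
  outer loop
   vertex 3.9 3.7 3.2
   vertex 1.4 5.0 4.8
   vertex 2.3 0.7 4.6
  endloop
 endfacet
 facet normal -0.140 -0.030 -0.990
  outer loop
   vertex 0.2 4.9 0.6
   vertex 2.8 2.7 0.3
   vertex 0.7 2.6 0.6
  endloop
 endfacet
 facet normal -0.995 -0.052 -0.080
  outer loop
   vertex 0.2 4.9 0.6
   vertex 0.2 0.3 3.6
   vertex 0.1 3.9 2.5
  endloop
 endfacet
 facet normal -0.929 -0.202 -0.310
  outer loop
   vertex 0.2 4.9 0.6
   vertex 0.7 2.6 0.6
   vertex 0.2 0.3 3.6
  endloop
 endfacet
 facet normal -0.830 0.510 0.225
  outer loop
   vertex 0.2 4.9 0.6
   vertex 0.1 3.9 2.5
   vertex 1.4 5.0 4.8
  endloop
 endfacet
 facet normal 0.389 0.912 -0.133
  outer loop
   vertex 0.2 4.9 0.6
   vertex 1.4 5.0 4.8
   vertex 3.9 3.7 3.2
  endloop
 endfacet
 facet normal 0.546 0.706 -0.451
  outer loop
   vertex 0.2 4.9 0.6
   vertex 3.9 3.7 3.2
   vertex 2.8 2.7 0.3
  endloop
 endfacet
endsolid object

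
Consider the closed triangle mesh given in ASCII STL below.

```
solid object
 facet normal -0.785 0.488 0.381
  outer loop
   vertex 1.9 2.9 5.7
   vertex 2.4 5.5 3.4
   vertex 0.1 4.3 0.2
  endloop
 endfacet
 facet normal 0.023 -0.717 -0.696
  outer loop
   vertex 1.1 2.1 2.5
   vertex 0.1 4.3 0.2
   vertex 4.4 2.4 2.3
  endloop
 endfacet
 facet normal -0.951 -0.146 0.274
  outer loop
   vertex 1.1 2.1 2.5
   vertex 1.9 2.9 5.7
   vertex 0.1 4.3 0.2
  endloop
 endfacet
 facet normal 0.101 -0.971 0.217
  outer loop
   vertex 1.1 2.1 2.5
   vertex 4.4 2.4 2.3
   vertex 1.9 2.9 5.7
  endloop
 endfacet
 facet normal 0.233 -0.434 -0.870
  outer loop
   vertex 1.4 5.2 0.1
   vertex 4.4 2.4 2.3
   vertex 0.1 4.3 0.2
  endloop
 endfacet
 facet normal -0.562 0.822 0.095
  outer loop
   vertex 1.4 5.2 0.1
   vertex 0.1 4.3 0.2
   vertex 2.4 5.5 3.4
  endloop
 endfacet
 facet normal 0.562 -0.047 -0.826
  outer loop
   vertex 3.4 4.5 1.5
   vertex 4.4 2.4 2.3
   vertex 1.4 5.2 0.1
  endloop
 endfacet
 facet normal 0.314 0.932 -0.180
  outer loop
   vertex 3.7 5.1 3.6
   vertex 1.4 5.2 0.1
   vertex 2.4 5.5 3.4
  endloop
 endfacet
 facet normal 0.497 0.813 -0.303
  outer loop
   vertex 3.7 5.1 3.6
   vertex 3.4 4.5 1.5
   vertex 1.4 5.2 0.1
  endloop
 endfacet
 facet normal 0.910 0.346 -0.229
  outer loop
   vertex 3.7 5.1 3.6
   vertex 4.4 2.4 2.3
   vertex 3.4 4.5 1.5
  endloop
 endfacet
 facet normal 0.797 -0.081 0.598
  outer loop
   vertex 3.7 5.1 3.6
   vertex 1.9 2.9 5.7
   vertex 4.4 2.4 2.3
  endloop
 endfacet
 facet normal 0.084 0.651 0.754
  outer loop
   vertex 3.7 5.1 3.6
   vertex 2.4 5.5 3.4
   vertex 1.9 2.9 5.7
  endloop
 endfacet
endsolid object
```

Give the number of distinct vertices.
8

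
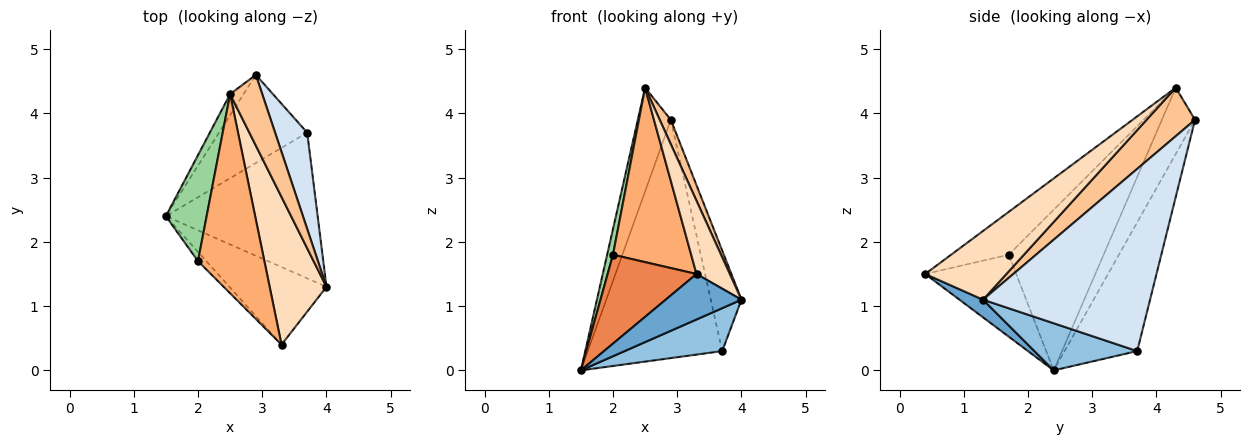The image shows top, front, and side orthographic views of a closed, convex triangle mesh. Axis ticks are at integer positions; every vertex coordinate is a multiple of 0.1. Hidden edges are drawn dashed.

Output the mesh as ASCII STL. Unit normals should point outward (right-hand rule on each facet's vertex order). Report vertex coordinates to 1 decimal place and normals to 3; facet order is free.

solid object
 facet normal 0.155 -0.500 -0.852
  outer loop
   vertex 3.3 0.4 1.5
   vertex 1.5 2.4 0.0
   vertex 4.0 1.3 1.1
  endloop
 endfacet
 facet normal 0.285 -0.271 -0.919
  outer loop
   vertex 3.7 3.7 0.3
   vertex 4.0 1.3 1.1
   vertex 1.5 2.4 0.0
  endloop
 endfacet
 facet normal -0.452 0.837 -0.310
  outer loop
   vertex 3.7 3.7 0.3
   vertex 1.5 2.4 0.0
   vertex 2.9 4.6 3.9
  endloop
 endfacet
 facet normal 0.969 0.178 0.171
  outer loop
   vertex 3.7 3.7 0.3
   vertex 2.9 4.6 3.9
   vertex 4.0 1.3 1.1
  endloop
 endfacet
 facet normal -0.714 -0.697 -0.073
  outer loop
   vertex 2.0 1.7 1.8
   vertex 1.5 2.4 0.0
   vertex 3.3 0.4 1.5
  endloop
 endfacet
 facet normal -0.437 -0.593 0.677
  outer loop
   vertex 2.5 4.3 4.4
   vertex 2.0 1.7 1.8
   vertex 3.3 0.4 1.5
  endloop
 endfacet
 facet normal 0.819 -0.187 0.543
  outer loop
   vertex 2.5 4.3 4.4
   vertex 4.0 1.3 1.1
   vertex 2.9 4.6 3.9
  endloop
 endfacet
 facet normal 0.735 -0.301 0.608
  outer loop
   vertex 2.5 4.3 4.4
   vertex 3.3 0.4 1.5
   vertex 4.0 1.3 1.1
  endloop
 endfacet
 facet normal -0.701 0.698 -0.142
  outer loop
   vertex 2.5 4.3 4.4
   vertex 2.9 4.6 3.9
   vertex 1.5 2.4 0.0
  endloop
 endfacet
 facet normal -0.968 -0.060 0.246
  outer loop
   vertex 2.5 4.3 4.4
   vertex 1.5 2.4 0.0
   vertex 2.0 1.7 1.8
  endloop
 endfacet
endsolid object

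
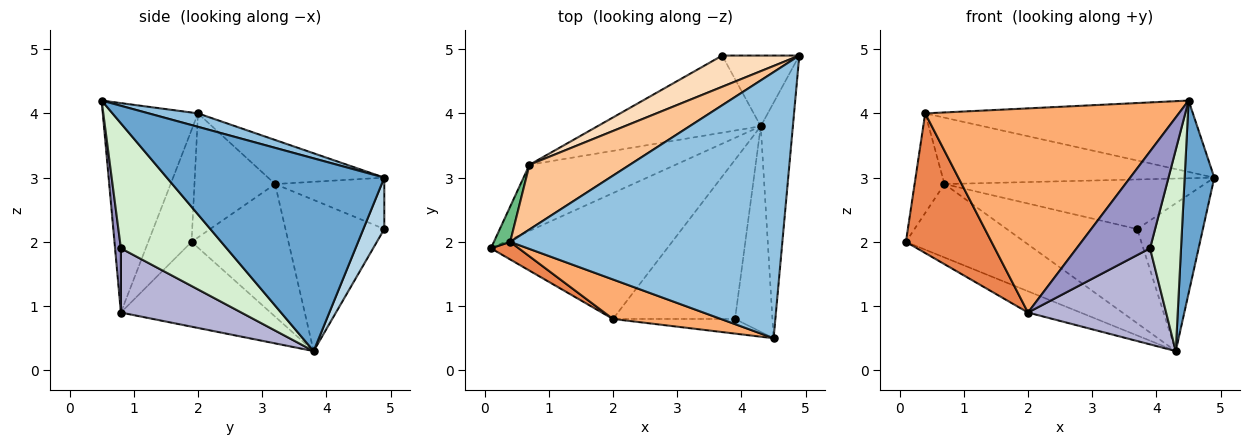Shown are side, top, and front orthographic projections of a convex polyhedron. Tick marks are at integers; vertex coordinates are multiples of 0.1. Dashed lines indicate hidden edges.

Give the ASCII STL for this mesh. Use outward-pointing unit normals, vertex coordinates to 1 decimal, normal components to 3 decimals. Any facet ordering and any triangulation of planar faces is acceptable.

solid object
 facet normal 0.978 -0.133 -0.163
  outer loop
   vertex 4.3 3.8 0.3
   vertex 4.9 4.9 3.0
   vertex 4.5 0.5 4.2
  endloop
 endfacet
 facet normal 0.048 0.259 0.965
  outer loop
   vertex 0.4 2.0 4.0
   vertex 4.5 0.5 4.2
   vertex 4.9 4.9 3.0
  endloop
 endfacet
 facet normal 0.276 0.867 -0.415
  outer loop
   vertex 3.7 4.9 2.2
   vertex 4.9 4.9 3.0
   vertex 4.3 3.8 0.3
  endloop
 endfacet
 facet normal -0.429 0.150 -0.891
  outer loop
   vertex 2.0 0.8 0.9
   vertex 0.1 1.9 2.0
   vertex 4.3 3.8 0.3
  endloop
 endfacet
 facet normal -0.449 -0.887 0.112
  outer loop
   vertex 2.0 0.8 0.9
   vertex 0.4 2.0 4.0
   vertex 0.1 1.9 2.0
  endloop
 endfacet
 facet normal -0.346 -0.921 0.178
  outer loop
   vertex 2.0 0.8 0.9
   vertex 4.5 0.5 4.2
   vertex 0.4 2.0 4.0
  endloop
 endfacet
 facet normal -0.293 0.685 0.667
  outer loop
   vertex 0.7 3.2 2.9
   vertex 0.4 2.0 4.0
   vertex 4.9 4.9 3.0
  endloop
 endfacet
 facet normal -0.335 0.797 0.502
  outer loop
   vertex 0.7 3.2 2.9
   vertex 4.9 4.9 3.0
   vertex 3.7 4.9 2.2
  endloop
 endfacet
 facet normal -0.931 0.345 0.122
  outer loop
   vertex 0.7 3.2 2.9
   vertex 0.1 1.9 2.0
   vertex 0.4 2.0 4.0
  endloop
 endfacet
 facet normal -0.519 0.635 -0.572
  outer loop
   vertex 0.7 3.2 2.9
   vertex 4.3 3.8 0.3
   vertex 0.1 1.9 2.0
  endloop
 endfacet
 facet normal -0.506 0.668 -0.546
  outer loop
   vertex 0.7 3.2 2.9
   vertex 3.7 4.9 2.2
   vertex 4.3 3.8 0.3
  endloop
 endfacet
 facet normal 0.922 -0.270 -0.276
  outer loop
   vertex 3.9 0.8 1.9
   vertex 4.3 3.8 0.3
   vertex 4.5 0.5 4.2
  endloop
 endfacet
 facet normal 0.078 -0.986 -0.149
  outer loop
   vertex 3.9 0.8 1.9
   vertex 4.5 0.5 4.2
   vertex 2.0 0.8 0.9
  endloop
 endfacet
 facet normal 0.411 -0.471 -0.781
  outer loop
   vertex 3.9 0.8 1.9
   vertex 2.0 0.8 0.9
   vertex 4.3 3.8 0.3
  endloop
 endfacet
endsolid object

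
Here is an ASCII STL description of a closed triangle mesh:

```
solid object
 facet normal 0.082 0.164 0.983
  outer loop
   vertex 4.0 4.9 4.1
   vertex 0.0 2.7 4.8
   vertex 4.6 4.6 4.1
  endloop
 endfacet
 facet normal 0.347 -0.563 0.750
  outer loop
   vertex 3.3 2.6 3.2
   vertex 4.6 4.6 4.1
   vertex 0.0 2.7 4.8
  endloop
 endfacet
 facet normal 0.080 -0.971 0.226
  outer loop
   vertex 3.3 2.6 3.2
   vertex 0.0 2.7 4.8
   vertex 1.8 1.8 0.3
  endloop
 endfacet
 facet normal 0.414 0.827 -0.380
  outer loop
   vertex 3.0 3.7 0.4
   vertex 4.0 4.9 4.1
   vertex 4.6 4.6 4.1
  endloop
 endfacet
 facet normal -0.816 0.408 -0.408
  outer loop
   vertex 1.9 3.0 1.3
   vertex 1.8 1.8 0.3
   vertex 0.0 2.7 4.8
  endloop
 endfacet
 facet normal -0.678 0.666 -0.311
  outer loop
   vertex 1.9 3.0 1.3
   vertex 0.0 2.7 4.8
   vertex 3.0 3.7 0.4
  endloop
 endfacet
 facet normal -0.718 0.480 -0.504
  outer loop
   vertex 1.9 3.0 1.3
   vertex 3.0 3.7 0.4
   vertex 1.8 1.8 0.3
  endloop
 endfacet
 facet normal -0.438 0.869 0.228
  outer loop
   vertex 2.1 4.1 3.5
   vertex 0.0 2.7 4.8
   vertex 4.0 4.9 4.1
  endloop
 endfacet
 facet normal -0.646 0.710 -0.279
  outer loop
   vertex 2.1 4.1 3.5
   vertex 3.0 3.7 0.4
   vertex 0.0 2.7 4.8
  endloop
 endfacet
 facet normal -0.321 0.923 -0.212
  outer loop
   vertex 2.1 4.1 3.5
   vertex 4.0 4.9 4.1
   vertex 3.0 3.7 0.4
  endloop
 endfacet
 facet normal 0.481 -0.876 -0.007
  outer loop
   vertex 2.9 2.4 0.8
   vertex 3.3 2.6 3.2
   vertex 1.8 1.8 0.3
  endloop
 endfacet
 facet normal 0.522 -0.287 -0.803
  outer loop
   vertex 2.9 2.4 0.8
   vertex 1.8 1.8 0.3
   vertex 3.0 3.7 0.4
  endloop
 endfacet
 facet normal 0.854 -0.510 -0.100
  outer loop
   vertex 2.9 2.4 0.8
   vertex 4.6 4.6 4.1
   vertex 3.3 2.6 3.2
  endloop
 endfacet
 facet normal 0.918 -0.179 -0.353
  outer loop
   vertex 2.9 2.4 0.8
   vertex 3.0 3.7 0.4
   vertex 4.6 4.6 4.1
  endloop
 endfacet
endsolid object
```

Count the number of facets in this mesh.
14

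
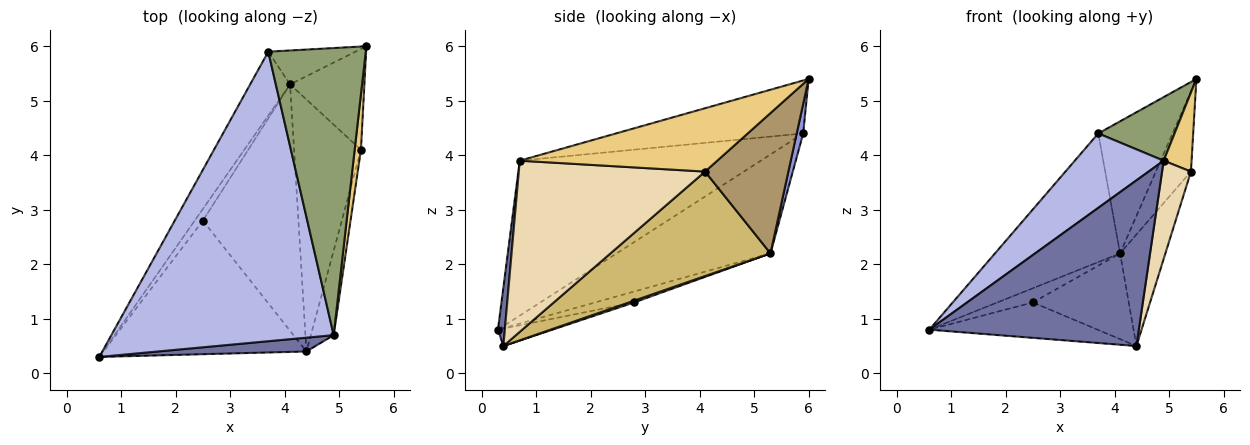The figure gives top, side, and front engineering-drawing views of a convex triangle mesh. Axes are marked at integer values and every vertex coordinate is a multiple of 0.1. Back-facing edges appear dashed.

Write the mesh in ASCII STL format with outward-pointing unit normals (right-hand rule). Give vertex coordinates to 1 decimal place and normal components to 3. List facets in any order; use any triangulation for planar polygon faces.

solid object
 facet normal 0.033 -0.996 0.083
  outer loop
   vertex 4.9 0.7 3.9
   vertex 0.6 0.3 0.8
   vertex 4.4 0.4 0.5
  endloop
 endfacet
 facet normal -0.740 0.602 -0.299
  outer loop
   vertex 3.7 5.9 4.4
   vertex 4.1 5.3 2.2
   vertex 0.6 0.3 0.8
  endloop
 endfacet
 facet normal 0.084 0.965 -0.248
  outer loop
   vertex 3.7 5.9 4.4
   vertex 5.5 6.0 5.4
   vertex 4.1 5.3 2.2
  endloop
 endfacet
 facet normal -0.560 -0.206 0.803
  outer loop
   vertex 3.7 5.9 4.4
   vertex 0.6 0.3 0.8
   vertex 4.9 0.7 3.9
  endloop
 endfacet
 facet normal -0.469 -0.191 0.863
  outer loop
   vertex 3.7 5.9 4.4
   vertex 4.9 0.7 3.9
   vertex 5.5 6.0 5.4
  endloop
 endfacet
 facet normal -0.083 0.256 -0.963
  outer loop
   vertex 2.5 2.8 1.3
   vertex 4.4 0.4 0.5
   vertex 0.6 0.3 0.8
  endloop
 endfacet
 facet normal -0.647 0.589 -0.485
  outer loop
   vertex 2.5 2.8 1.3
   vertex 0.6 0.3 0.8
   vertex 4.1 5.3 2.2
  endloop
 endfacet
 facet normal 0.018 0.329 -0.944
  outer loop
   vertex 2.5 2.8 1.3
   vertex 4.1 5.3 2.2
   vertex 4.4 0.4 0.5
  endloop
 endfacet
 facet normal 0.828 0.349 -0.439
  outer loop
   vertex 5.4 4.1 3.7
   vertex 4.1 5.3 2.2
   vertex 5.5 6.0 5.4
  endloop
 endfacet
 facet normal 0.819 0.232 -0.524
  outer loop
   vertex 5.4 4.1 3.7
   vertex 4.4 0.4 0.5
   vertex 4.1 5.3 2.2
  endloop
 endfacet
 facet normal 0.985 -0.139 0.098
  outer loop
   vertex 5.4 4.1 3.7
   vertex 5.5 6.0 5.4
   vertex 4.9 0.7 3.9
  endloop
 endfacet
 facet normal 0.980 -0.152 -0.131
  outer loop
   vertex 5.4 4.1 3.7
   vertex 4.9 0.7 3.9
   vertex 4.4 0.4 0.5
  endloop
 endfacet
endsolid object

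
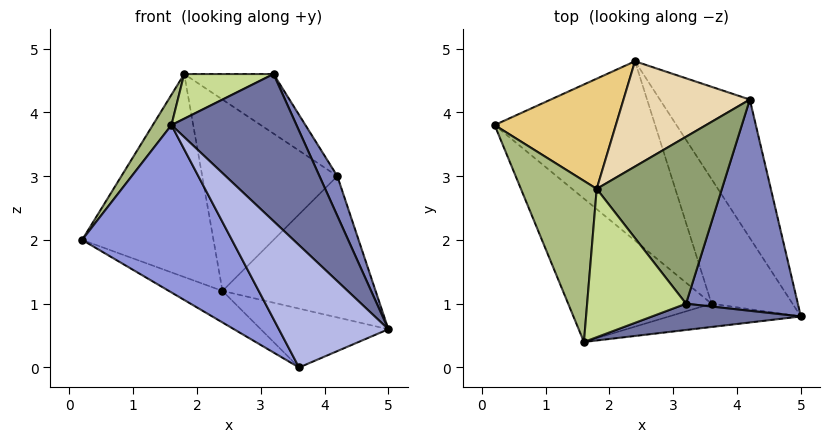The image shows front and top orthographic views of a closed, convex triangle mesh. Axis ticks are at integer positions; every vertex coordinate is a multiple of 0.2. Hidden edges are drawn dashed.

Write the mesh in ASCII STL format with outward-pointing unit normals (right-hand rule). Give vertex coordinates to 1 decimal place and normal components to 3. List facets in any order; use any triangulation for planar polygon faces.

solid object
 facet normal 0.271 -0.948 0.169
  outer loop
   vertex 3.2 1.0 4.6
   vertex 1.6 0.4 3.8
   vertex 5.0 0.8 0.6
  endloop
 endfacet
 facet normal 0.908 -0.077 0.412
  outer loop
   vertex 4.2 4.2 3.0
   vertex 3.2 1.0 4.6
   vertex 5.0 0.8 0.6
  endloop
 endfacet
 facet normal -0.710 -0.535 -0.458
  outer loop
   vertex 3.6 1.0 0.0
   vertex 1.6 0.4 3.8
   vertex 0.2 3.8 2.0
  endloop
 endfacet
 facet normal -0.060 -0.981 -0.186
  outer loop
   vertex 3.6 1.0 0.0
   vertex 5.0 0.8 0.6
   vertex 1.6 0.4 3.8
  endloop
 endfacet
 facet normal 0.397 0.308 0.865
  outer loop
   vertex 1.8 2.8 4.6
   vertex 3.2 1.0 4.6
   vertex 4.2 4.2 3.0
  endloop
 endfacet
 facet normal -0.864 -0.093 0.496
  outer loop
   vertex 1.8 2.8 4.6
   vertex 0.2 3.8 2.0
   vertex 1.6 0.4 3.8
  endloop
 endfacet
 facet normal -0.348 -0.270 0.898
  outer loop
   vertex 1.8 2.8 4.6
   vertex 1.6 0.4 3.8
   vertex 3.2 1.0 4.6
  endloop
 endfacet
 facet normal 0.684 0.521 -0.510
  outer loop
   vertex 2.4 4.8 1.2
   vertex 4.2 4.2 3.0
   vertex 5.0 0.8 0.6
  endloop
 endfacet
 facet normal 0.409 0.390 -0.825
  outer loop
   vertex 2.4 4.8 1.2
   vertex 5.0 0.8 0.6
   vertex 3.6 1.0 0.0
  endloop
 endfacet
 facet normal -0.400 0.159 -0.903
  outer loop
   vertex 2.4 4.8 1.2
   vertex 3.6 1.0 0.0
   vertex 0.2 3.8 2.0
  endloop
 endfacet
 facet normal -0.220 0.857 0.465
  outer loop
   vertex 2.4 4.8 1.2
   vertex 0.2 3.8 2.0
   vertex 1.8 2.8 4.6
  endloop
 endfacet
 facet normal -0.187 0.861 0.473
  outer loop
   vertex 2.4 4.8 1.2
   vertex 1.8 2.8 4.6
   vertex 4.2 4.2 3.0
  endloop
 endfacet
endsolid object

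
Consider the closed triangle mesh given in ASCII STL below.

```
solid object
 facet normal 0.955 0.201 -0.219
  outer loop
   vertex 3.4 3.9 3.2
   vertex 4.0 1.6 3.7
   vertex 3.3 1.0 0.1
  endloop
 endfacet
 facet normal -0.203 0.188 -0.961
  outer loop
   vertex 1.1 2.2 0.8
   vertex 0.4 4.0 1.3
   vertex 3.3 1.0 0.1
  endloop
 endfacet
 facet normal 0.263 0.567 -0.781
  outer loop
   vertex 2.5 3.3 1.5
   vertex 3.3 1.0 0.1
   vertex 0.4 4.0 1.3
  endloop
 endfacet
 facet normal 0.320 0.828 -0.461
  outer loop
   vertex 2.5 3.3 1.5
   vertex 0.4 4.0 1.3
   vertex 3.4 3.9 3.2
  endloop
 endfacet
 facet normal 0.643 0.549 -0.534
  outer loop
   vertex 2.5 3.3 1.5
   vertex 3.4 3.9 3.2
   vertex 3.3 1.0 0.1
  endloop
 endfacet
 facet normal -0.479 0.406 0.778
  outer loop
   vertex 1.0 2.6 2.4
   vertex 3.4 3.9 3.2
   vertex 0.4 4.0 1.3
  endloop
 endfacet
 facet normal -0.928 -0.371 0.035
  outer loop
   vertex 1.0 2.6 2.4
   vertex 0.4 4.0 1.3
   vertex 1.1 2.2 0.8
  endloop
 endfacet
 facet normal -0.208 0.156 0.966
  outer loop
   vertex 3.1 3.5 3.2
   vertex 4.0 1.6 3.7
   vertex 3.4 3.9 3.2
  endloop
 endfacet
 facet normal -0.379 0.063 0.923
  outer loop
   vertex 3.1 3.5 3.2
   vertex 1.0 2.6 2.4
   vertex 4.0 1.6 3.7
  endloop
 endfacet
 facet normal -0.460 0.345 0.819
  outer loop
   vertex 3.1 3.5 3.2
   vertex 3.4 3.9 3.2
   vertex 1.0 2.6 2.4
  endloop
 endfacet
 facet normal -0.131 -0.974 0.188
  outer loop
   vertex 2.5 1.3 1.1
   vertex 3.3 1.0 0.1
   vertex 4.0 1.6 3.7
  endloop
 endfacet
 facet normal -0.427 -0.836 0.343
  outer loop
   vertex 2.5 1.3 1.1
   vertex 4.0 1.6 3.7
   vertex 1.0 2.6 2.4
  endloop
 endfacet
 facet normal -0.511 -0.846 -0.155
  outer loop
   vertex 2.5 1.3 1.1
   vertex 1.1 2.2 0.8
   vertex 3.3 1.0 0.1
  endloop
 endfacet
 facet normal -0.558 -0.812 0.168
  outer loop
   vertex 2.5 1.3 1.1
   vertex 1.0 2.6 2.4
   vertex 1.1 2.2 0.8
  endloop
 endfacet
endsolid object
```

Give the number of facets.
14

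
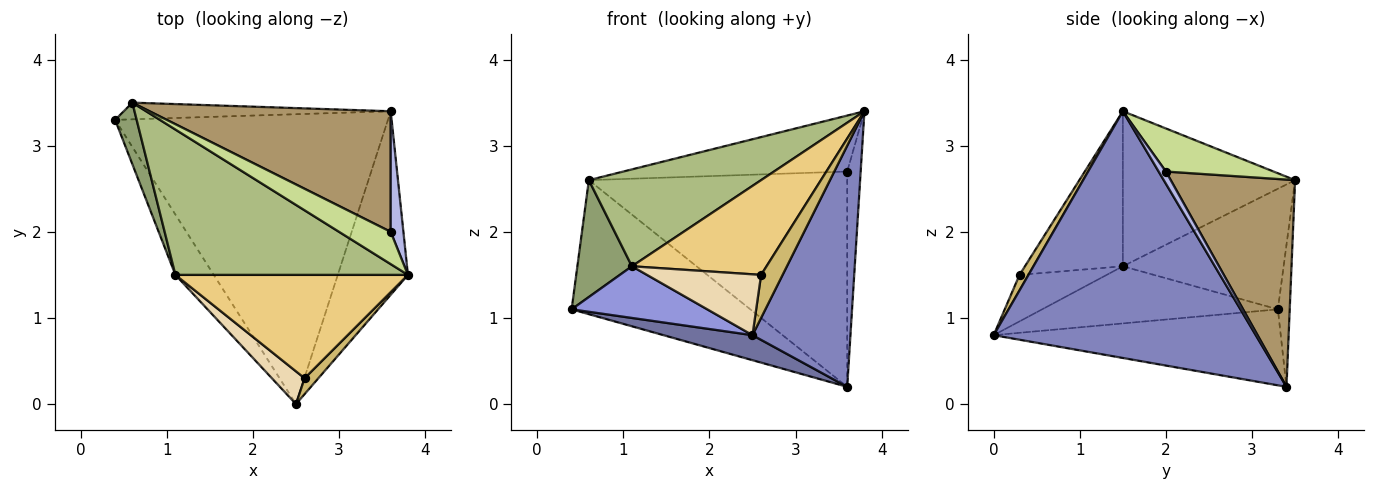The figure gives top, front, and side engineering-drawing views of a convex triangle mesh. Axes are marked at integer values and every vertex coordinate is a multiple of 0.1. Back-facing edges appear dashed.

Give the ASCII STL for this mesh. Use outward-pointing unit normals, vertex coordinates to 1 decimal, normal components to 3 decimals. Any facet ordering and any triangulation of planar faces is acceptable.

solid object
 facet normal -0.267 -0.083 -0.960
  outer loop
   vertex 3.6 3.4 0.2
   vertex 2.5 0.0 0.8
   vertex 0.4 3.3 1.1
  endloop
 endfacet
 facet normal 0.905 -0.338 -0.257
  outer loop
   vertex 3.6 3.4 0.2
   vertex 3.8 1.5 3.4
   vertex 2.5 0.0 0.8
  endloop
 endfacet
 facet normal -0.749 -0.431 -0.503
  outer loop
   vertex 1.1 1.5 1.6
   vertex 0.4 3.3 1.1
   vertex 2.5 0.0 0.8
  endloop
 endfacet
 facet normal 0.426 0.789 0.442
  outer loop
   vertex 3.6 2.0 2.7
   vertex 3.8 1.5 3.4
   vertex 3.6 3.4 0.2
  endloop
 endfacet
 facet normal -0.934 -0.317 0.167
  outer loop
   vertex 0.6 3.5 2.6
   vertex 0.4 3.3 1.1
   vertex 1.1 1.5 1.6
  endloop
 endfacet
 facet normal -0.485 -0.485 0.728
  outer loop
   vertex 0.6 3.5 2.6
   vertex 1.1 1.5 1.6
   vertex 3.8 1.5 3.4
  endloop
 endfacet
 facet normal 0.384 0.800 0.461
  outer loop
   vertex 0.6 3.5 2.6
   vertex 3.8 1.5 3.4
   vertex 3.6 2.0 2.7
  endloop
 endfacet
 facet normal -0.066 0.990 -0.123
  outer loop
   vertex 0.6 3.5 2.6
   vertex 3.6 3.4 0.2
   vertex 0.4 3.3 1.1
  endloop
 endfacet
 facet normal 0.387 0.804 0.450
  outer loop
   vertex 0.6 3.5 2.6
   vertex 3.6 2.0 2.7
   vertex 3.6 3.4 0.2
  endloop
 endfacet
 facet normal 0.363 -0.874 0.323
  outer loop
   vertex 2.6 0.3 1.5
   vertex 2.5 0.0 0.8
   vertex 3.8 1.5 3.4
  endloop
 endfacet
 facet normal -0.441 -0.606 0.662
  outer loop
   vertex 2.6 0.3 1.5
   vertex 3.8 1.5 3.4
   vertex 1.1 1.5 1.6
  endloop
 endfacet
 facet normal -0.558 -0.731 0.393
  outer loop
   vertex 2.6 0.3 1.5
   vertex 1.1 1.5 1.6
   vertex 2.5 0.0 0.8
  endloop
 endfacet
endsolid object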